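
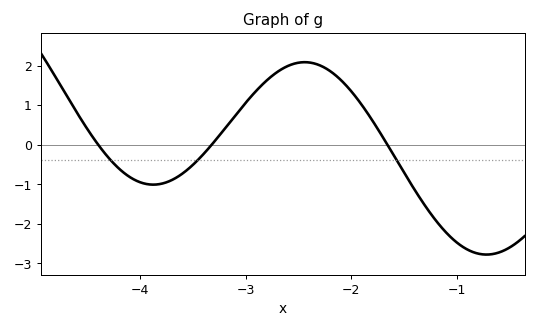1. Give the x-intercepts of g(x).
-4.4, -3.3, -1.7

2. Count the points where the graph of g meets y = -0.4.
3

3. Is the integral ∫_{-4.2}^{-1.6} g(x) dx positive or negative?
positive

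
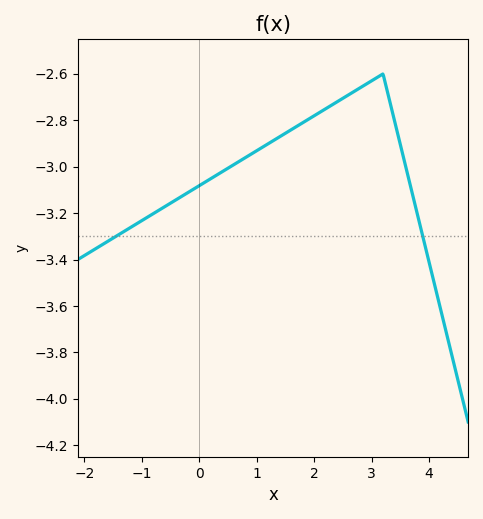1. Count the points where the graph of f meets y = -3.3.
2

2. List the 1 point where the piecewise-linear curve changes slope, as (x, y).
(3.2, -2.6)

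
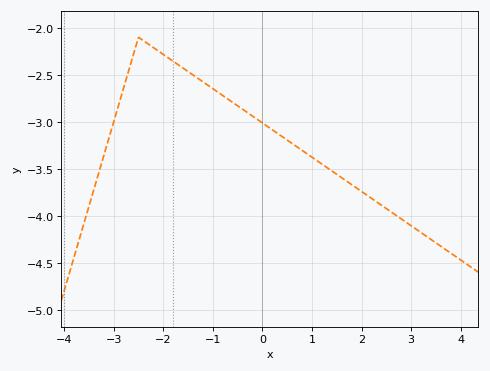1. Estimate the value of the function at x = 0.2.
-3.1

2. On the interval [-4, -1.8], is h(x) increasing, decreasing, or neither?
neither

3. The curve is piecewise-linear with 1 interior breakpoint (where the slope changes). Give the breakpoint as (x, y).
(-2.5, -2.1)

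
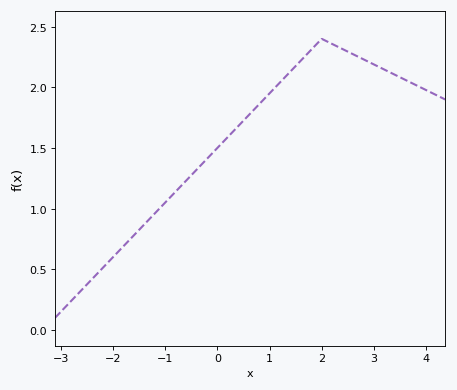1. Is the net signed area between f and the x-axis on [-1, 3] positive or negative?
positive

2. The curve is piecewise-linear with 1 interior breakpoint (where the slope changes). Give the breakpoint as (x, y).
(2, 2.4)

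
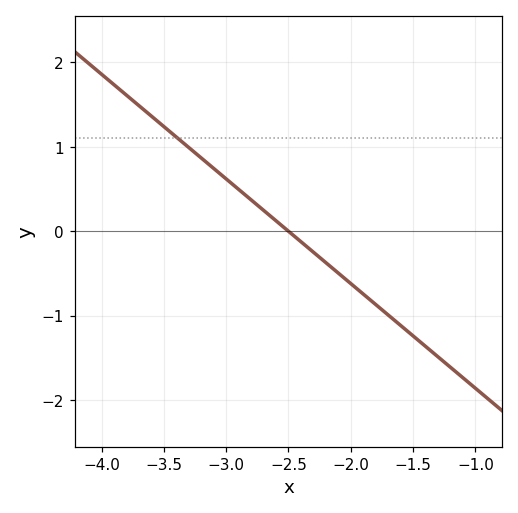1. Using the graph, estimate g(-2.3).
-0.248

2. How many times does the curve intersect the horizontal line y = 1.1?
1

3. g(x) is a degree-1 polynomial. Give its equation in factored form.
y = -1.24(x + 2.5)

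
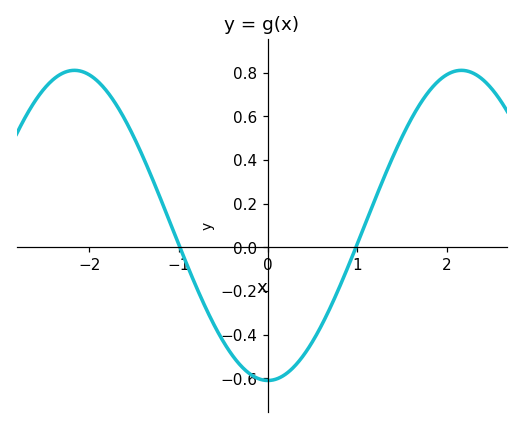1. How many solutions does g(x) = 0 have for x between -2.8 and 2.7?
2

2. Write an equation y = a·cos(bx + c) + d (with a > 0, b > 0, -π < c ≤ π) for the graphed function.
y = 0.71cos(1.4x - 3.1) + 0.1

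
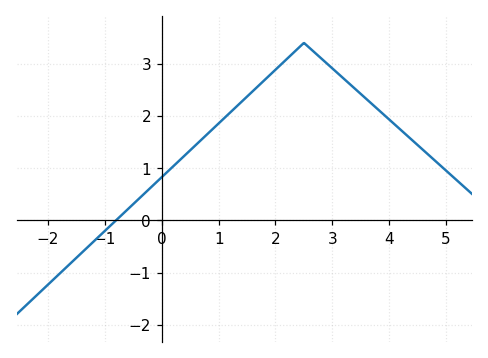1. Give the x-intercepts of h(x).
-0.805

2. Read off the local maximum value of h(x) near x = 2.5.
3.4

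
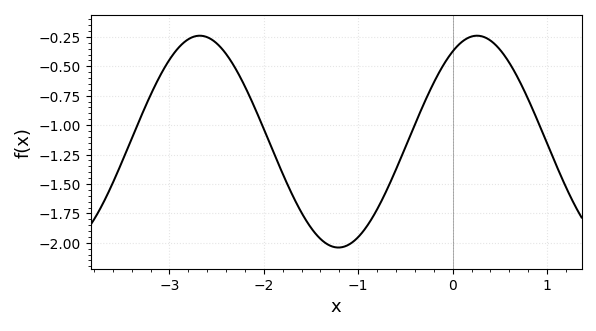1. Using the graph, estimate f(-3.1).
-0.6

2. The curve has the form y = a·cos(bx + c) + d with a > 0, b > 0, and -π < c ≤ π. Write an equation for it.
y = 0.9cos(2.1x - 0.55) - 1.14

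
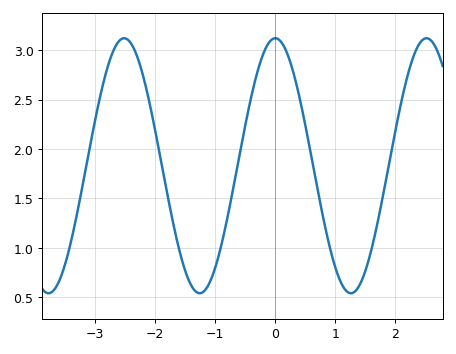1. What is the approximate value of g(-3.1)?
1.95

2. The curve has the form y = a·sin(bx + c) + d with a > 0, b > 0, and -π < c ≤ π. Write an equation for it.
y = 1.29sin(2.5x + 1.56) + 1.83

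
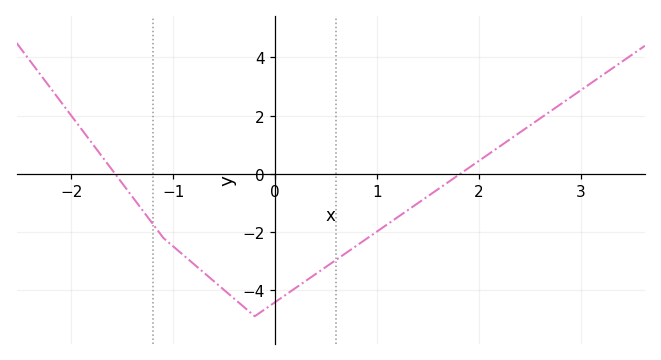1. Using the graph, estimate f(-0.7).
-3.4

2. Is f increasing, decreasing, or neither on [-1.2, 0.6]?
neither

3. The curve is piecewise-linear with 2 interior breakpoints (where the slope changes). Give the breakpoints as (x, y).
(-1.1, -2.2); (-0.2, -4.9)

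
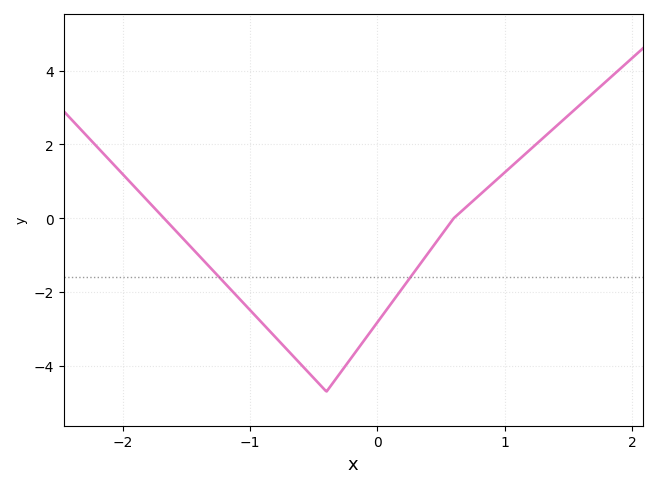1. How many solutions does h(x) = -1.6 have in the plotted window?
2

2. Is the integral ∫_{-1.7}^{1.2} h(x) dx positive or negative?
negative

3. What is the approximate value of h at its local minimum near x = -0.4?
-4.6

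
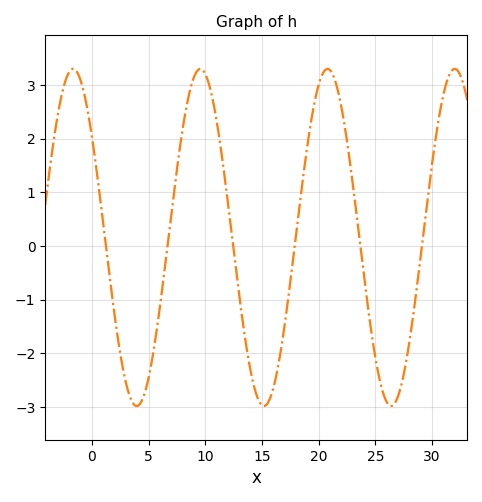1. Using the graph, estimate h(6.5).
-0.281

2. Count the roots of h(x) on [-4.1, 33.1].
6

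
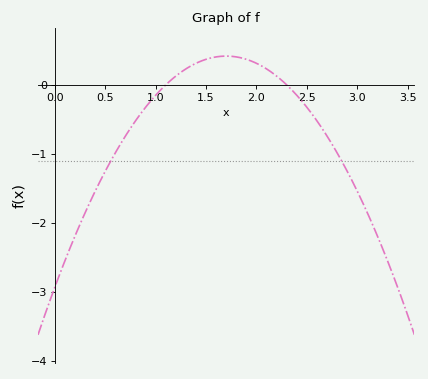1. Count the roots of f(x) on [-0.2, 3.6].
2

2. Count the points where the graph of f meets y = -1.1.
2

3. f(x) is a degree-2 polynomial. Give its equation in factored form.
y = -1.16(x - 1.1)(x - 2.3)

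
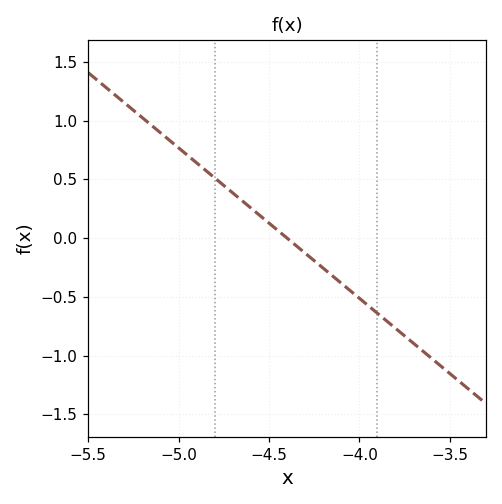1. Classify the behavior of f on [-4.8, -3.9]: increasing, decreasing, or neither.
decreasing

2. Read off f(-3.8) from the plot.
-0.75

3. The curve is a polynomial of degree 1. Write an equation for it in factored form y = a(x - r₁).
y = -1.28(x + 4.4)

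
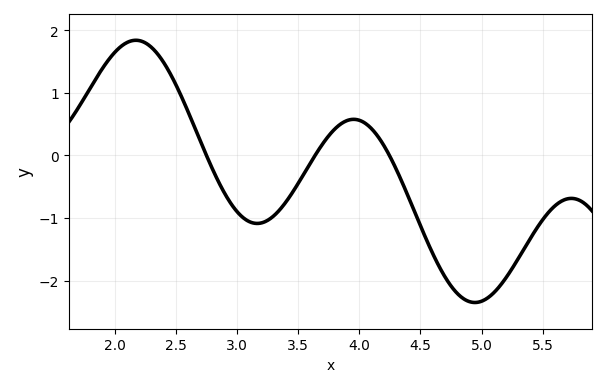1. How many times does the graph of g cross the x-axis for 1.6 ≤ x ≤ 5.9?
3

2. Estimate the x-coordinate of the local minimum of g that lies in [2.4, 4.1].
3.2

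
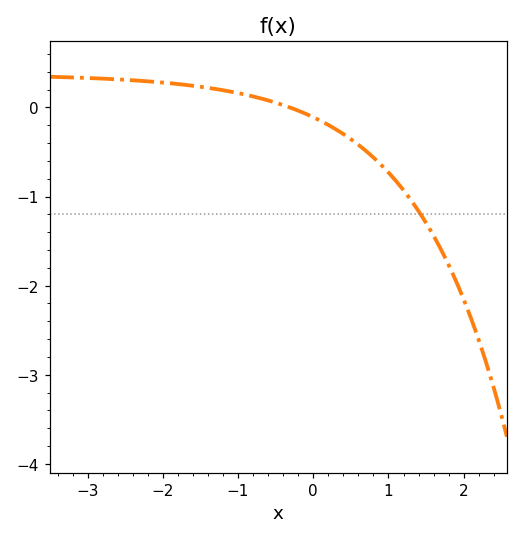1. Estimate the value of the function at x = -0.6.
0.1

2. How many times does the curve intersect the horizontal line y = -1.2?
1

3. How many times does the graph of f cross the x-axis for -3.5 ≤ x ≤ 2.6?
1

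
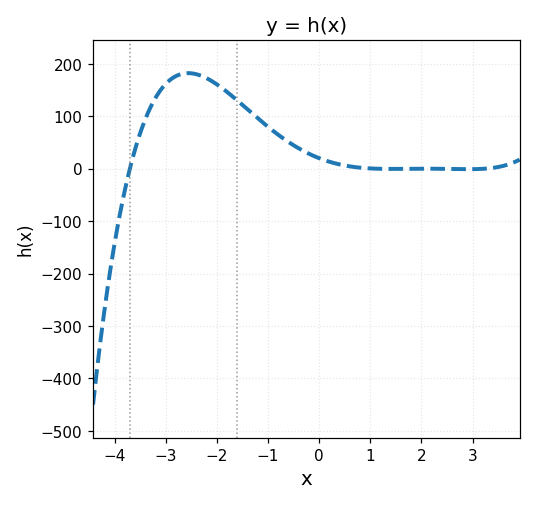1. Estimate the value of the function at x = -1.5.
120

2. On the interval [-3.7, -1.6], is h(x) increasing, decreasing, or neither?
neither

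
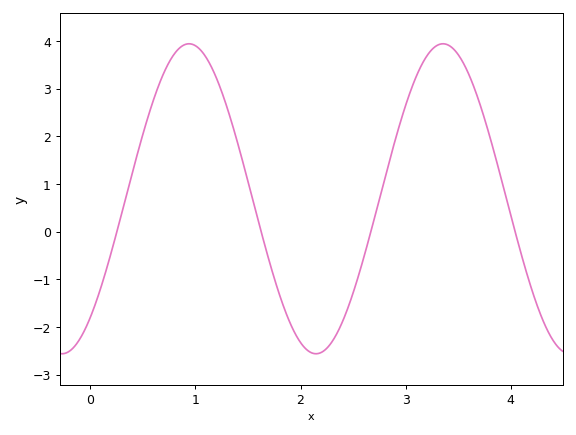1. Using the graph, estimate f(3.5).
3.71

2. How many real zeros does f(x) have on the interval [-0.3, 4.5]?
4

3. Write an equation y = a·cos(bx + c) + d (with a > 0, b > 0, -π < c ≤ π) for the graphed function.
y = 3.25cos(2.6x - 2.44) + 0.69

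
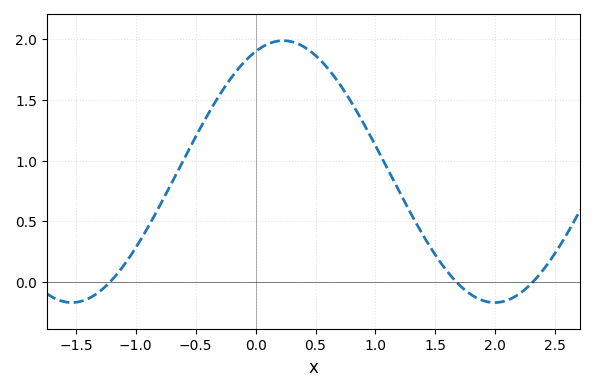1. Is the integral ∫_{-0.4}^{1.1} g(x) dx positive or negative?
positive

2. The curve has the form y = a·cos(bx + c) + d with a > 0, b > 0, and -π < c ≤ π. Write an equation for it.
y = 1.08cos(1.8x - 0.41) + 0.91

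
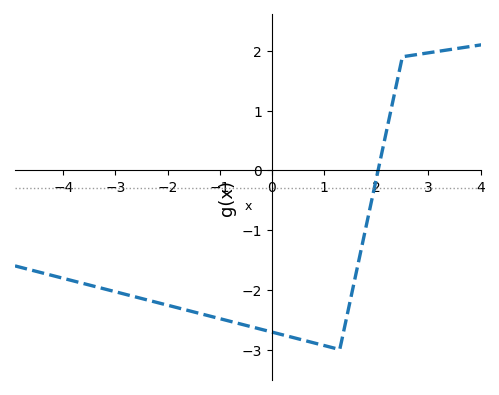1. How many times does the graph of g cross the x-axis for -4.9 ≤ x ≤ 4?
1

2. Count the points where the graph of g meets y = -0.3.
1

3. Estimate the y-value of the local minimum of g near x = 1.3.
-3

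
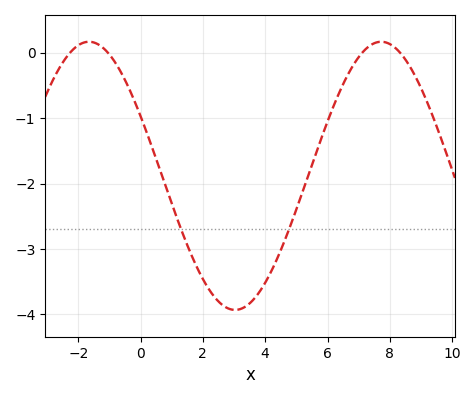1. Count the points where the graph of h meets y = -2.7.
2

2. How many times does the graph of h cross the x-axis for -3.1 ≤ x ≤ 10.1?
4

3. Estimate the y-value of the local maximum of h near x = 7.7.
0.17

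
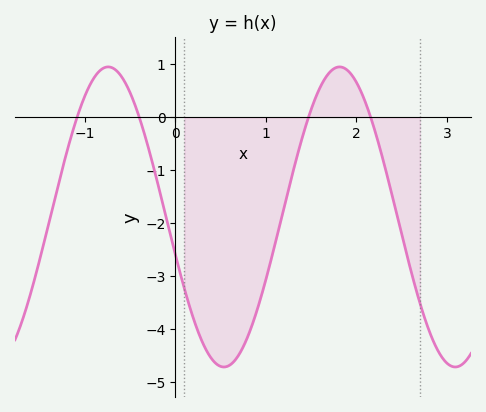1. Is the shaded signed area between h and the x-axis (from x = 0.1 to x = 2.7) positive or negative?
negative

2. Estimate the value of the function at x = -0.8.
0.9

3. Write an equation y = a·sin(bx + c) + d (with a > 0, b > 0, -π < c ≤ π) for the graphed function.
y = 2.83sin(2.5x - 2.9) - 1.88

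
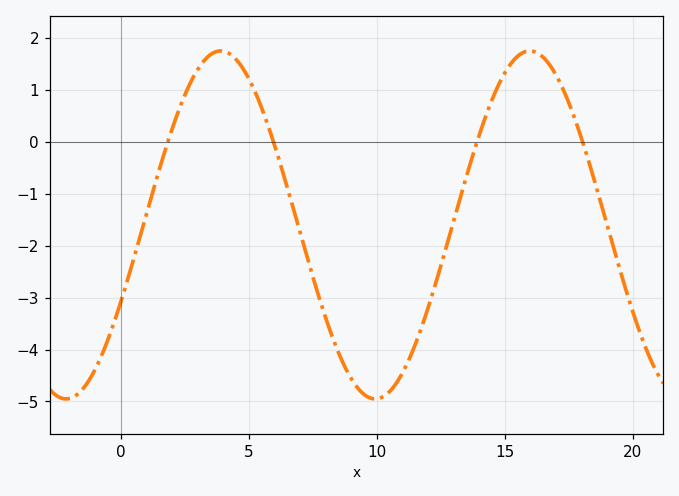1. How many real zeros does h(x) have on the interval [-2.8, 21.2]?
4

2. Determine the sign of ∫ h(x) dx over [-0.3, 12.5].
negative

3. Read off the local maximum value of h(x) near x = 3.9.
1.75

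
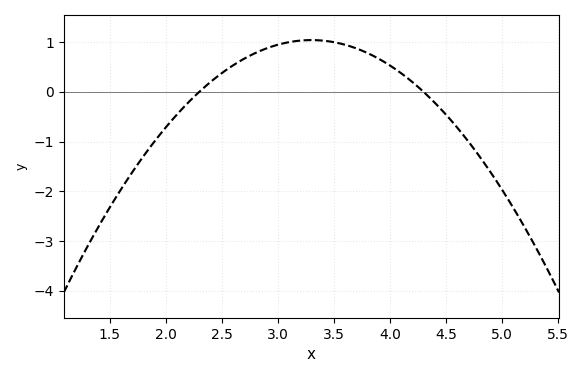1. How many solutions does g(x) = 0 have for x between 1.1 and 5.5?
2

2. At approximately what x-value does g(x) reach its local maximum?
3.3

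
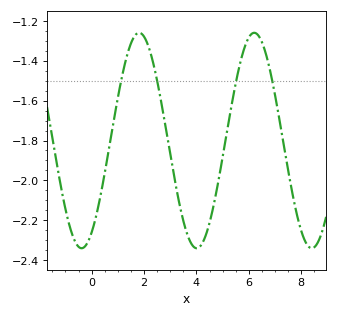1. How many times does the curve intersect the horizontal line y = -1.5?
4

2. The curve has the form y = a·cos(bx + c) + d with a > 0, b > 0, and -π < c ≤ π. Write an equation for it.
y = 0.54cos(1.4x - 2.6) - 1.8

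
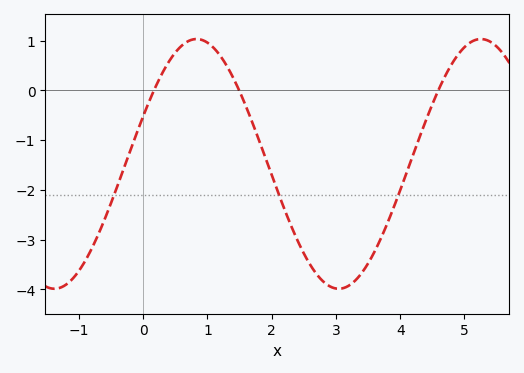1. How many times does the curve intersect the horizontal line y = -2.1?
3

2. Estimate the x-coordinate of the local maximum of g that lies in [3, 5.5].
5.26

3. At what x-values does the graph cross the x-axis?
0.168, 1.49, 4.59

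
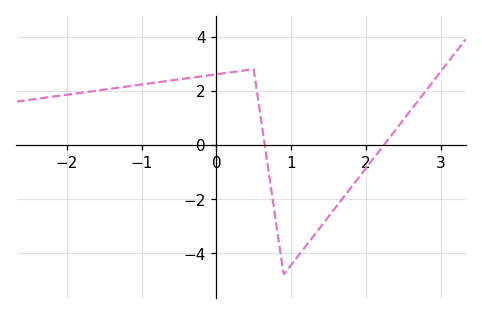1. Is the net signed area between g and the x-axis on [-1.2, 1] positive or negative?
positive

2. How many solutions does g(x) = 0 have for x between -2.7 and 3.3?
2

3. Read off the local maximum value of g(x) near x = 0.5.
2.8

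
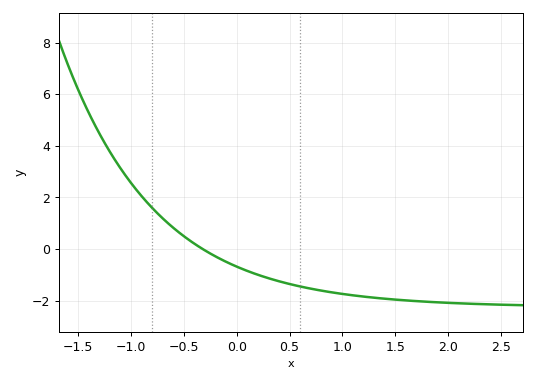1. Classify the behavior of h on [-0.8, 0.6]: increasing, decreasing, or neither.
decreasing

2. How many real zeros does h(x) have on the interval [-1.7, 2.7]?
1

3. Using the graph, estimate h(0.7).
-1.6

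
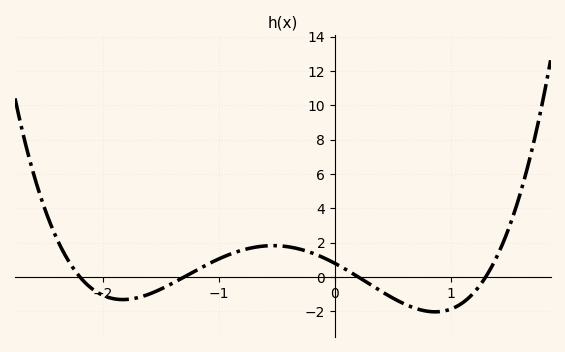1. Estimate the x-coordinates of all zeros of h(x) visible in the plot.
-2.2, -1.3, 0.2, 1.3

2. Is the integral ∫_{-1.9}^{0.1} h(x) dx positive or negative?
positive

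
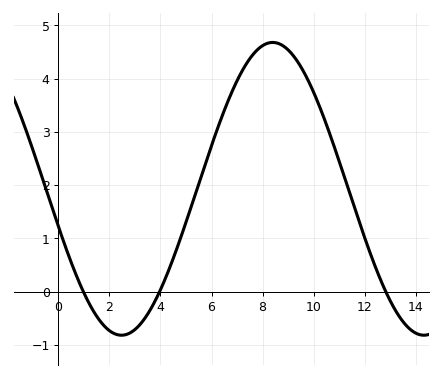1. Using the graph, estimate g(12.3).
0.6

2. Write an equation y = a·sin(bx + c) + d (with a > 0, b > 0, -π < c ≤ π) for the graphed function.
y = 2.75sin(0.53x - 2.9) + 1.93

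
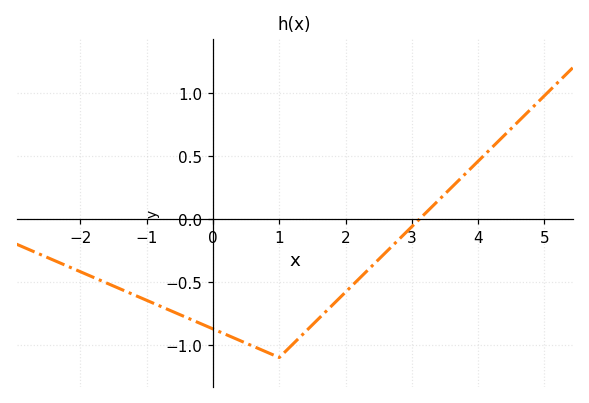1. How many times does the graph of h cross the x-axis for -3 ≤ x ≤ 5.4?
1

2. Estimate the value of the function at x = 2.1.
-0.55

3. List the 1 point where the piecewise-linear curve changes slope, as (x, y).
(1, -1.1)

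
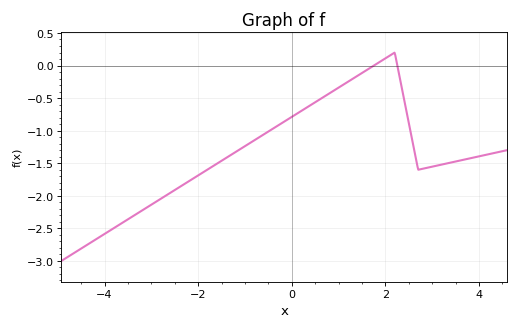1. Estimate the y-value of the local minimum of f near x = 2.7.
-1.6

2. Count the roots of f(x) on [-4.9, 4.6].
2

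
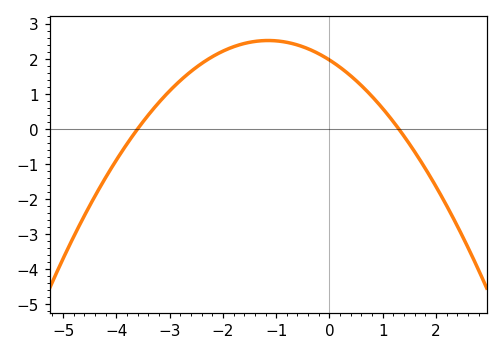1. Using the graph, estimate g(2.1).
-1.92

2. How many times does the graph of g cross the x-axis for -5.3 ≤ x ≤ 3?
2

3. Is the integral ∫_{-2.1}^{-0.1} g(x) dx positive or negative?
positive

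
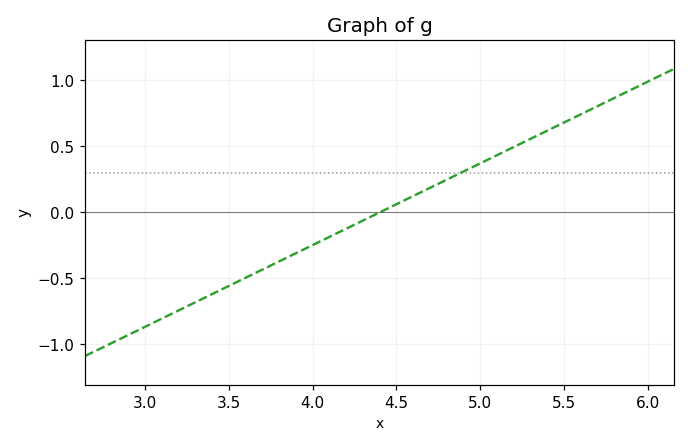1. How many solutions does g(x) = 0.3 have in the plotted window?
1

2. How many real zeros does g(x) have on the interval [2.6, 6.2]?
1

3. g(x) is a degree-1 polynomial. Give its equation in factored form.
y = 0.62(x - 4.4)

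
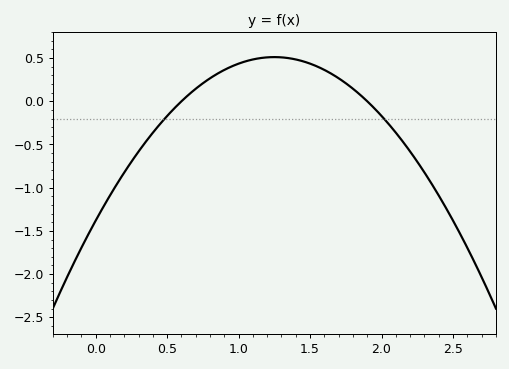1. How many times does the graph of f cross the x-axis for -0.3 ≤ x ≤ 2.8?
2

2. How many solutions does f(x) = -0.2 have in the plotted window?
2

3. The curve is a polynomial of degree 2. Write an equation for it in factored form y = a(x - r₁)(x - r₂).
y = -1.21(x - 0.6)(x - 1.9)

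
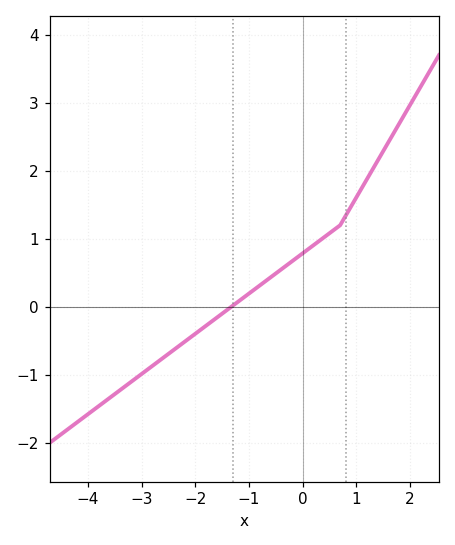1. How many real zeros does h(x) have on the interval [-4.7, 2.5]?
1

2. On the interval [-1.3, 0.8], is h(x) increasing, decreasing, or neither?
increasing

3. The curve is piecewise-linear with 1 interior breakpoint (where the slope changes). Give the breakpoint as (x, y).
(0.7, 1.2)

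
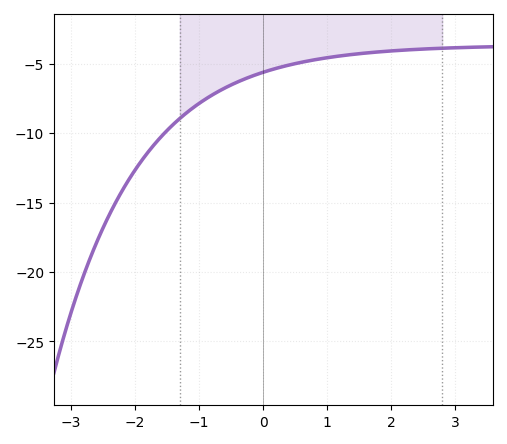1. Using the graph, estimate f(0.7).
-4.81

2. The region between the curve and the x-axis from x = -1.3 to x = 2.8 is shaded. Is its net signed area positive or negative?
negative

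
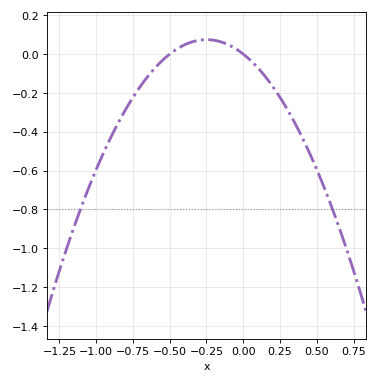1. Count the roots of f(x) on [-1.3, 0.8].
2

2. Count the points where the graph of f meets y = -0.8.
2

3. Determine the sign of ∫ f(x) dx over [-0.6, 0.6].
negative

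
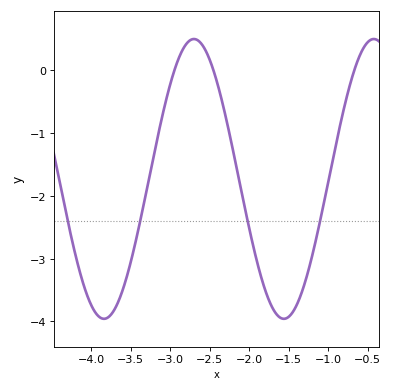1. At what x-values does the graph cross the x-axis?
-2.95, -2.45, -0.672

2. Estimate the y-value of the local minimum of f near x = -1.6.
-3.96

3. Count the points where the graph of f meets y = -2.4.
4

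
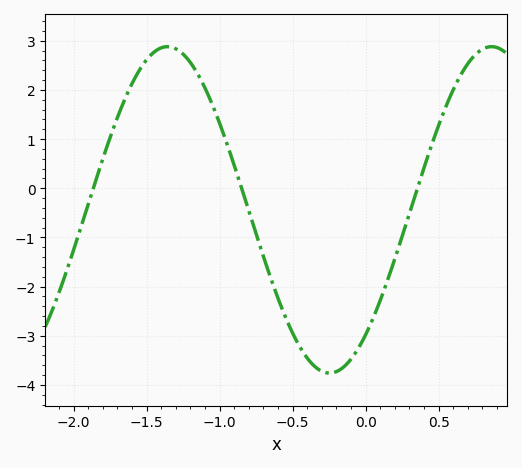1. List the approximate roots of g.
-1.87, -0.849, 0.355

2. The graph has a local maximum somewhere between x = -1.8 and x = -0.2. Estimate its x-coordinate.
-1.36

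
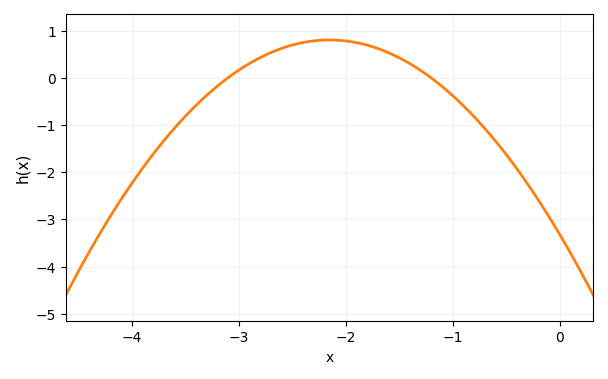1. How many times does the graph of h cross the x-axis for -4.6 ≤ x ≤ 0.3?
2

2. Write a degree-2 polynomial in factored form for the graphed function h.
y = -0.89(x + 3.1)(x + 1.2)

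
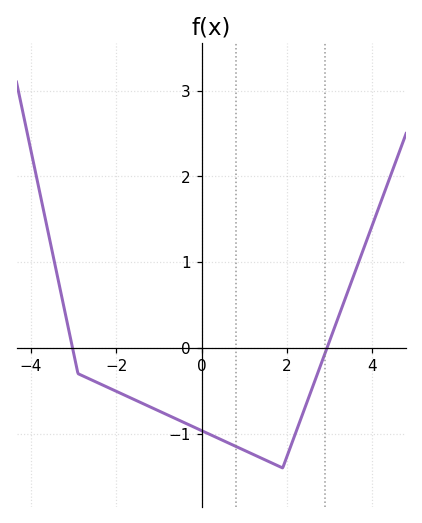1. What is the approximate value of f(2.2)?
-1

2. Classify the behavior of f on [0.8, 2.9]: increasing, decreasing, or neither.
neither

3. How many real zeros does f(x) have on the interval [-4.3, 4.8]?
2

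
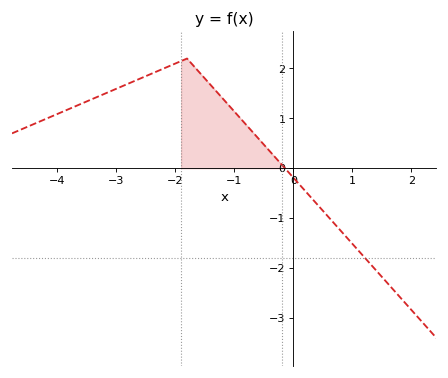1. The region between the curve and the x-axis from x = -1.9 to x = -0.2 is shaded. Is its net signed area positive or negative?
positive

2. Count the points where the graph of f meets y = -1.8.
1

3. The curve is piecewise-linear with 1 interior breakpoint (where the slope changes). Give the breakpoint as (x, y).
(-1.8, 2.2)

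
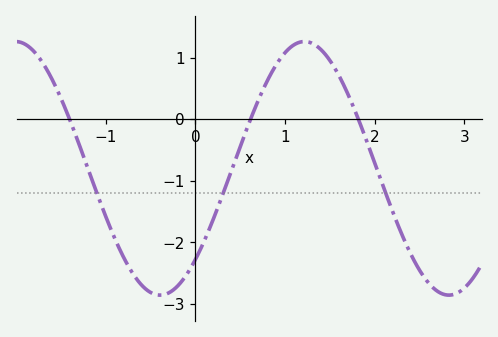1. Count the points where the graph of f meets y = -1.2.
3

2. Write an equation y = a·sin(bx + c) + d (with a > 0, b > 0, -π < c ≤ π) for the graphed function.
y = 2.06sin(1.95x - 0.802) - 0.8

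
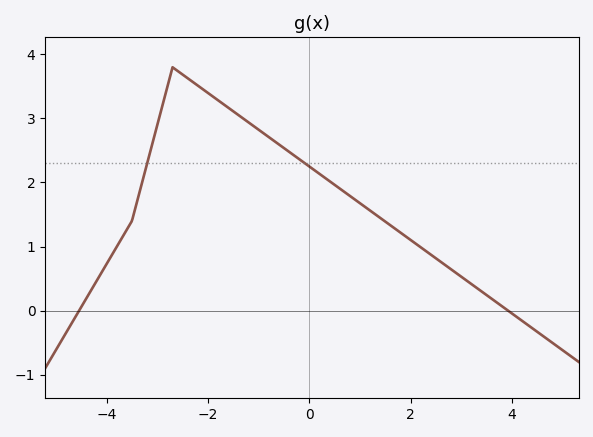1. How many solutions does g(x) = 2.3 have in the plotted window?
2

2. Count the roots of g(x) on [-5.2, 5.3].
2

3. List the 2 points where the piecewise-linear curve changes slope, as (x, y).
(-3.5, 1.4); (-2.7, 3.8)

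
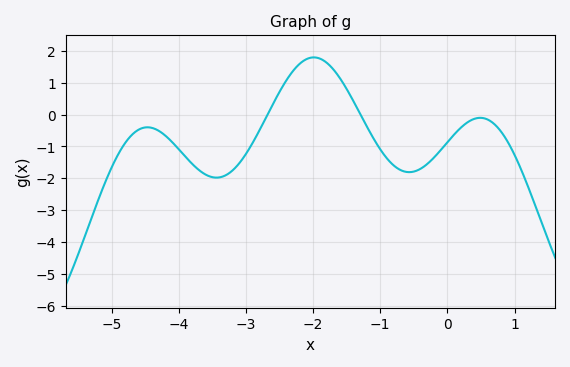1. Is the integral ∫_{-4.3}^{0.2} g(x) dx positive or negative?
negative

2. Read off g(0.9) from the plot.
-0.86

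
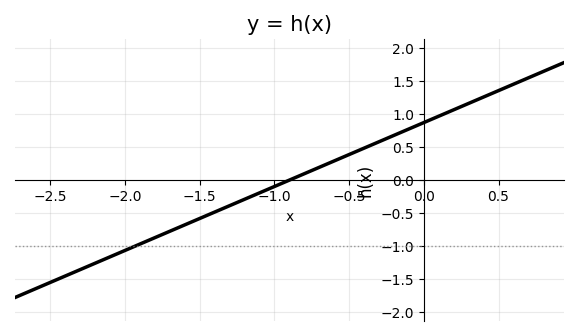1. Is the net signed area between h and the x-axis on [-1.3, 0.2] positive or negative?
positive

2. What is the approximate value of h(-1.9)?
-0.95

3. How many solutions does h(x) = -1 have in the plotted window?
1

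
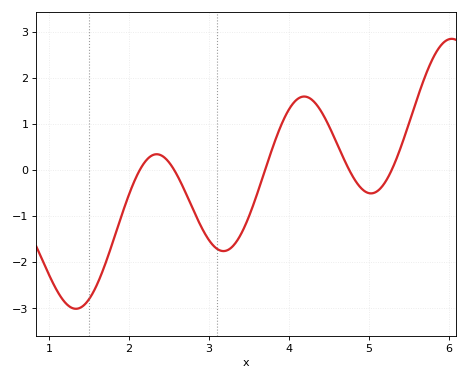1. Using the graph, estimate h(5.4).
0.518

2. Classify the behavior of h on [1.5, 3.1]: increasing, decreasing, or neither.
neither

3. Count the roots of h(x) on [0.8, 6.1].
5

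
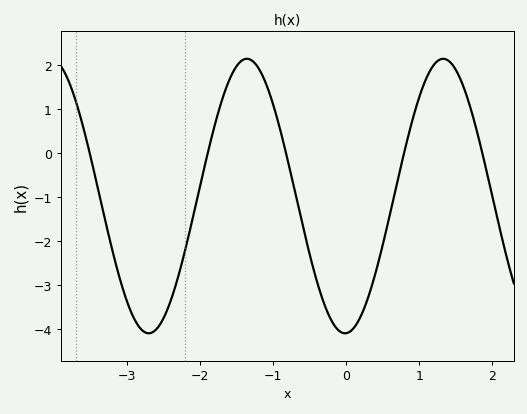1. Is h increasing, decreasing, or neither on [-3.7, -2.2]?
neither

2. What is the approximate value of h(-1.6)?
1.7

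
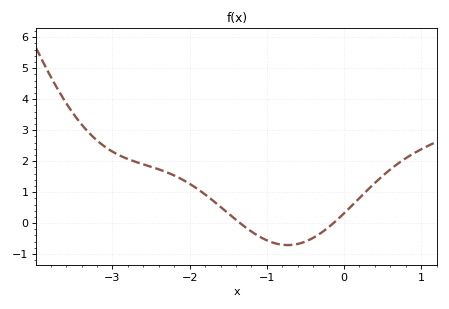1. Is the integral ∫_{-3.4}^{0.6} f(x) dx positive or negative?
positive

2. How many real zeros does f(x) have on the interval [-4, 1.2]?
2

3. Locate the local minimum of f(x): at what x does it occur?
-0.728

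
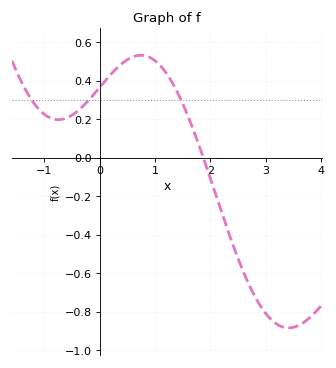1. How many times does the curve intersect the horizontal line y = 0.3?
3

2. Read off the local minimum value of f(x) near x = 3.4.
-0.88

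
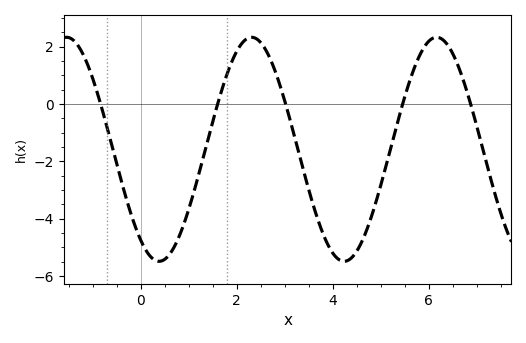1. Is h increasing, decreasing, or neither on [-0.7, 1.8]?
neither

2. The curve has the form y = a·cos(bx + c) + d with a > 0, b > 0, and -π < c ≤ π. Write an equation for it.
y = 3.91cos(1.6x + 2.5) - 1.58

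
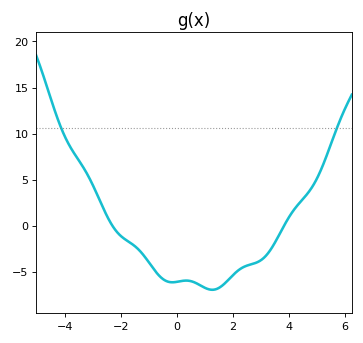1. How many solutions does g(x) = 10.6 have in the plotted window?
2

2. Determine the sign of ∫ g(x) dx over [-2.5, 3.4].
negative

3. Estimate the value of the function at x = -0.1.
-6.13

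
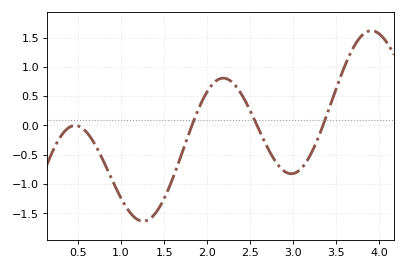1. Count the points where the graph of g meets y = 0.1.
3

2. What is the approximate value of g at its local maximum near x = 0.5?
0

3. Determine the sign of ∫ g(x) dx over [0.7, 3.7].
negative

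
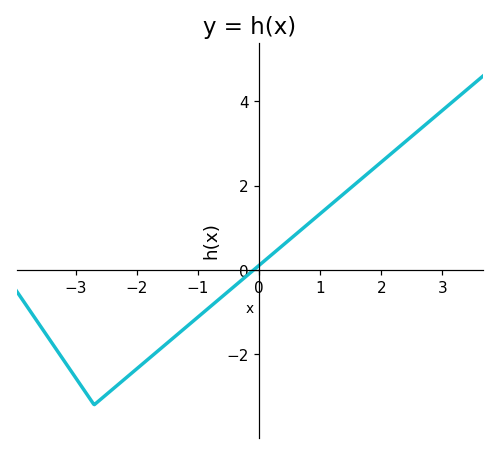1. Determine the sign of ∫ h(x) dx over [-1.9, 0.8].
negative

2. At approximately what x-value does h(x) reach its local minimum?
-2.6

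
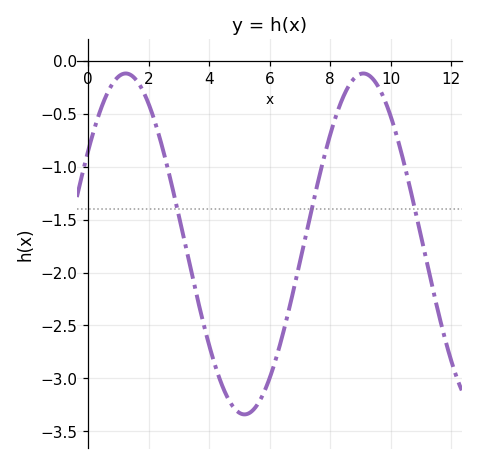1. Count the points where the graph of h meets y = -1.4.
3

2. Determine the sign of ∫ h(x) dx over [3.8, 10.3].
negative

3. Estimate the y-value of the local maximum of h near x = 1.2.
-0.12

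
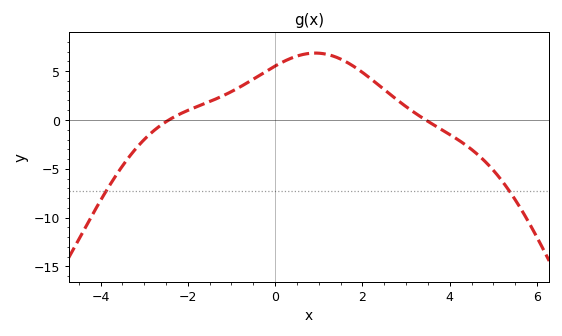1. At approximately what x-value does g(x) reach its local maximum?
1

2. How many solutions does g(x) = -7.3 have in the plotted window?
2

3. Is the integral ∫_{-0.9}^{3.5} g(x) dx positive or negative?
positive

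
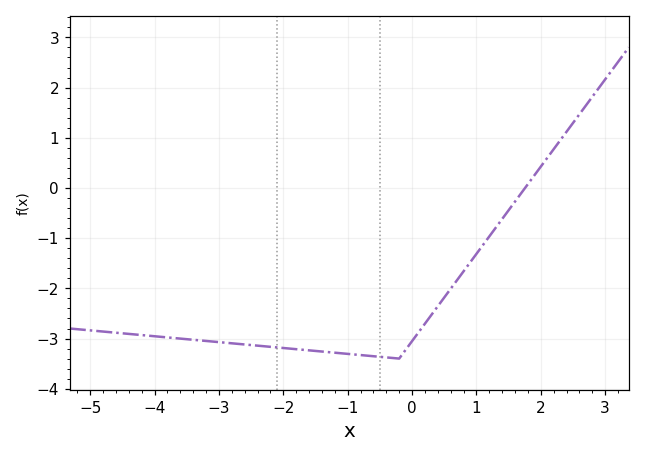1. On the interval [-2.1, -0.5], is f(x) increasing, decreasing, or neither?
decreasing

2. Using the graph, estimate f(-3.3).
-3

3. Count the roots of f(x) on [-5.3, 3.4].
1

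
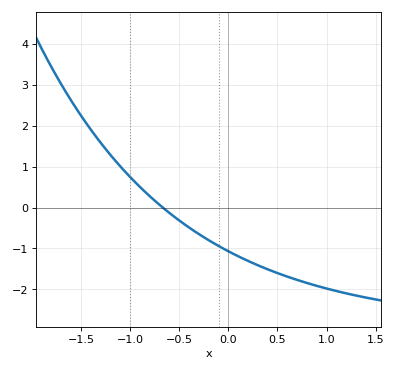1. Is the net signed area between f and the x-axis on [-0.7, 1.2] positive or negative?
negative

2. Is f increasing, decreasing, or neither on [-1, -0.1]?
decreasing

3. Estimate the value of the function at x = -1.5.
2.3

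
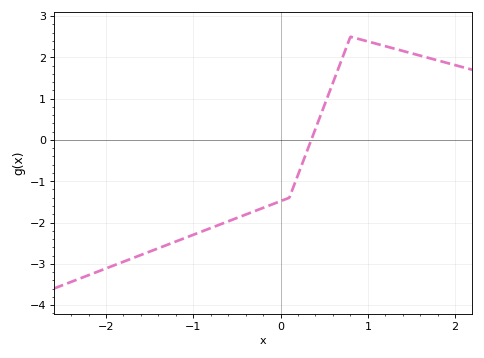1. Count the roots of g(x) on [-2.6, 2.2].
1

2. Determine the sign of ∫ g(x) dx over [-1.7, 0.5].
negative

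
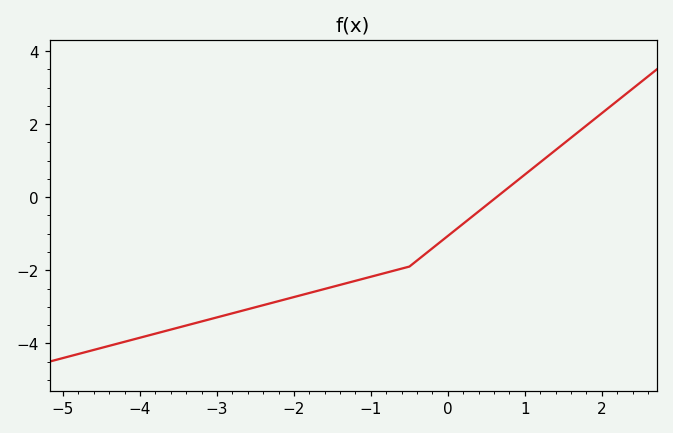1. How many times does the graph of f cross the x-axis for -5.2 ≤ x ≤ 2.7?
1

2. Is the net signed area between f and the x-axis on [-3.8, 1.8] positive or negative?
negative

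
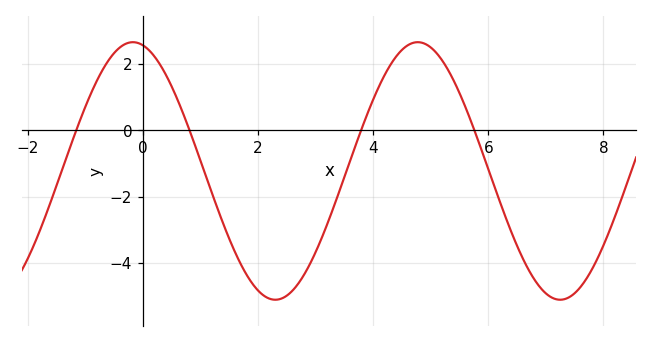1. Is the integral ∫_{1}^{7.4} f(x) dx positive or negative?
negative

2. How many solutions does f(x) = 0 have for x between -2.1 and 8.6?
4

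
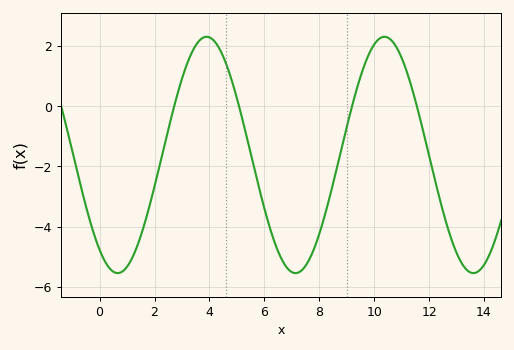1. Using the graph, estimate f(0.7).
-5.6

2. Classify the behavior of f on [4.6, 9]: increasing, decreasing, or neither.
neither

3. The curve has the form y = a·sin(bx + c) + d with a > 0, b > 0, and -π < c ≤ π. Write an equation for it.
y = 3.93sin(0.97x - 2.2) - 1.62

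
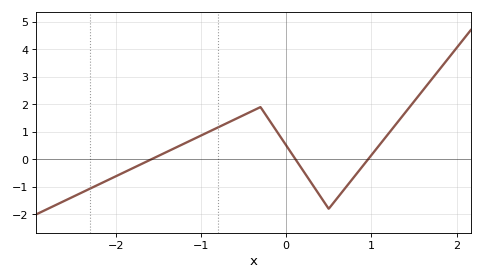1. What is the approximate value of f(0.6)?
-1.4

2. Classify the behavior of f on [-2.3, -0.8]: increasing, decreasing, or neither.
increasing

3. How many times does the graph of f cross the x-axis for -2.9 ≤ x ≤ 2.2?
3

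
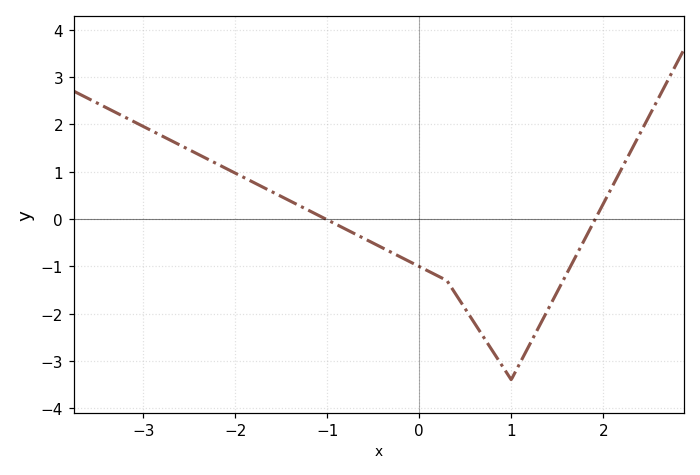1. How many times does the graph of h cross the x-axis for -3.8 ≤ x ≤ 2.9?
2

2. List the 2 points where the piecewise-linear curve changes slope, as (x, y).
(0.3, -1.3); (1, -3.4)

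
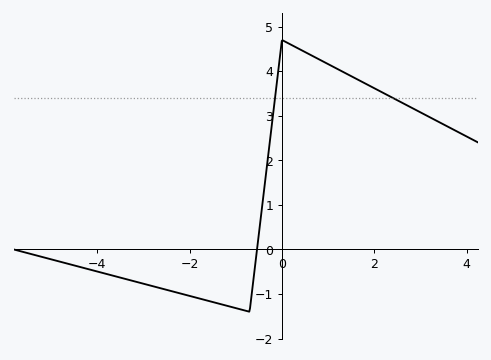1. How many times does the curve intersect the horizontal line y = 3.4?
2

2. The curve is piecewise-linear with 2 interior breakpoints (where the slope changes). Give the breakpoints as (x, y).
(-0.7, -1.4); (0, 4.7)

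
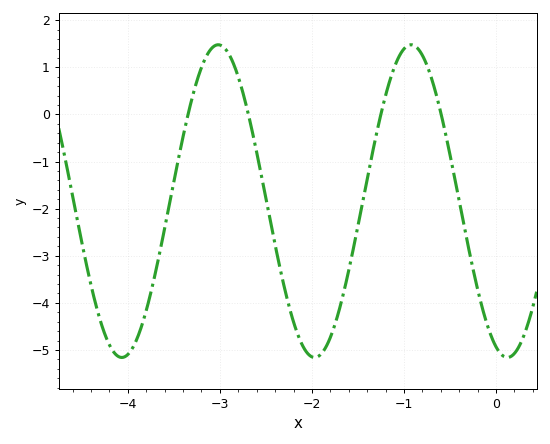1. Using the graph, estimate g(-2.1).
-4.91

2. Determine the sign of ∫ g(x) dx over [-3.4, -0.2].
negative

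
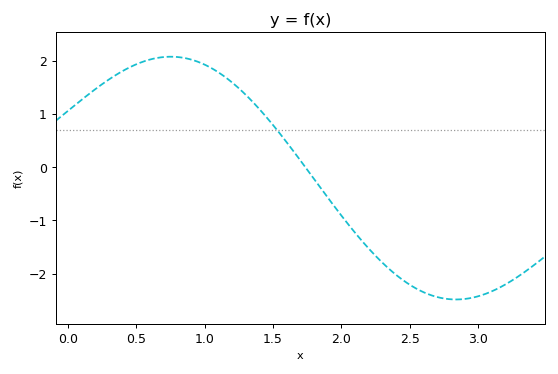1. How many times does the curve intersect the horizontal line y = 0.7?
1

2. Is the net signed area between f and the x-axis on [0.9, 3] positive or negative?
negative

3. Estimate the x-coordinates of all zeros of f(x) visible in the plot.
1.74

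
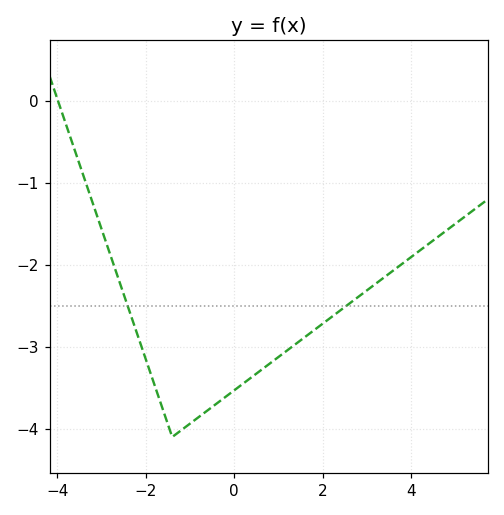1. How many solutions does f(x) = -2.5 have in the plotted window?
2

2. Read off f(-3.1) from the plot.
-1.4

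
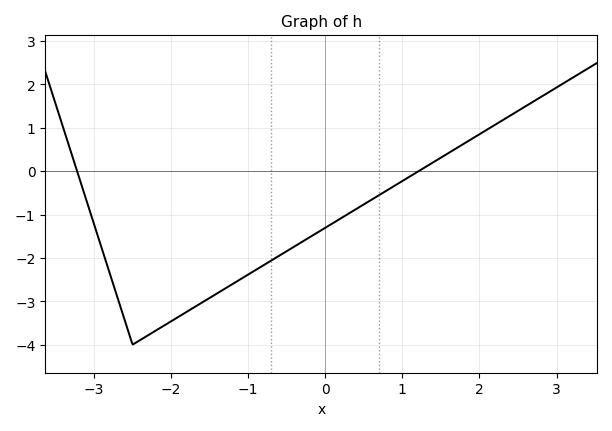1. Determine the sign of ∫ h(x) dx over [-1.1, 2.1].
negative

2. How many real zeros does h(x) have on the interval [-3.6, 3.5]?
2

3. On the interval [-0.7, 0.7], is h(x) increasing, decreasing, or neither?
increasing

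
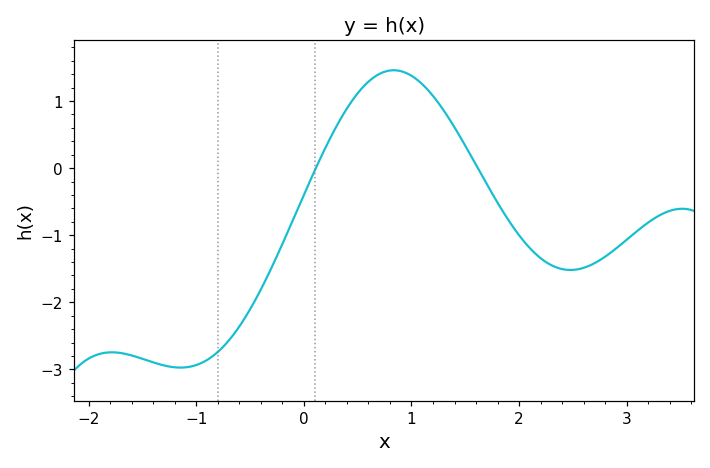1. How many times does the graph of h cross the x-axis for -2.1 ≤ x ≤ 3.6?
2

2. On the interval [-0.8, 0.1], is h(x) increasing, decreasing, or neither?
increasing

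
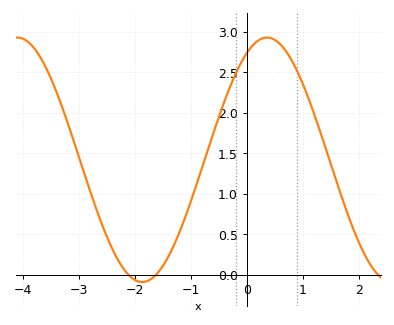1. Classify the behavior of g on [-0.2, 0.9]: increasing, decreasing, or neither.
neither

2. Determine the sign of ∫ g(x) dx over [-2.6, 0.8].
positive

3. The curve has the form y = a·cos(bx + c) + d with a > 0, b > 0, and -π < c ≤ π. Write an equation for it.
y = 1.51cos(1.4x - 0.51) + 1.42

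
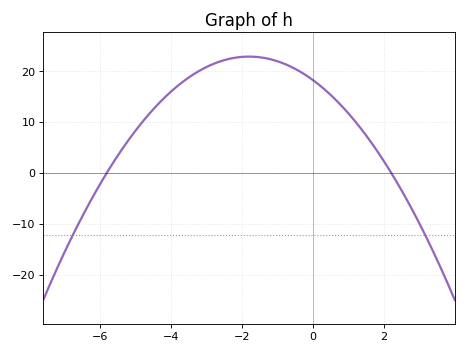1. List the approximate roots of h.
-5.8, 2.2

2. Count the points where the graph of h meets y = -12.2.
2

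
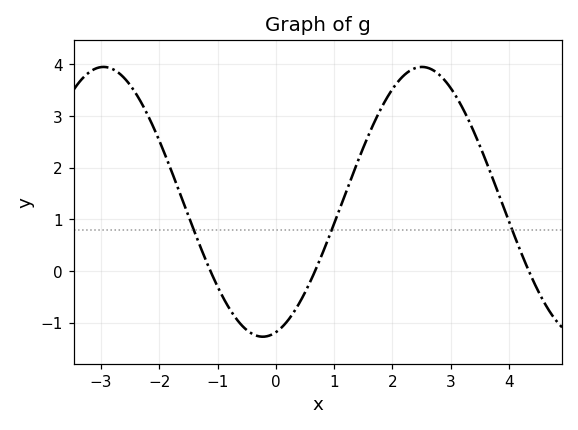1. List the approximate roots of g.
-1.12, 0.671, 4.34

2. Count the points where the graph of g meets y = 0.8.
3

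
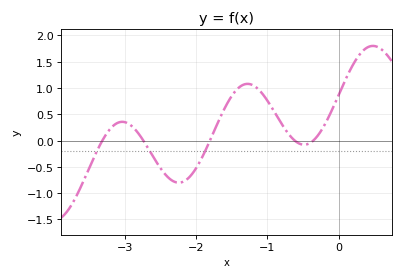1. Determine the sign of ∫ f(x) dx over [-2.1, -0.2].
positive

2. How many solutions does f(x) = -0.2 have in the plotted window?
3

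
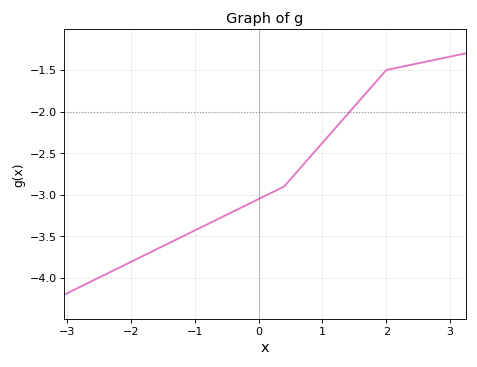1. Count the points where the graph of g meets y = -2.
1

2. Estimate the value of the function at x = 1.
-2.4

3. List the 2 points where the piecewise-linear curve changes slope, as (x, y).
(0.4, -2.9); (2, -1.5)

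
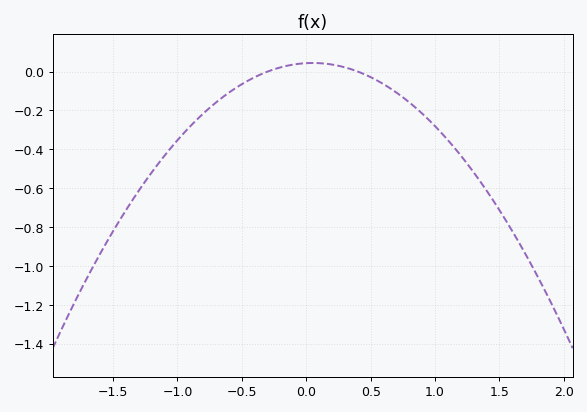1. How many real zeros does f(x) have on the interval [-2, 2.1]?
2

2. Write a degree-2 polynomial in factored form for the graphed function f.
y = -0.36(x + 0.3)(x - 0.4)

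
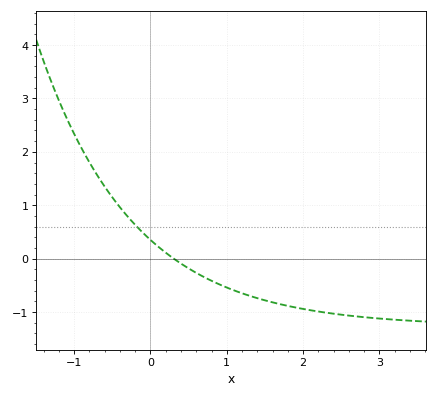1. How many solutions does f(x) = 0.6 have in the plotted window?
1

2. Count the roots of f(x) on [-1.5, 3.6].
1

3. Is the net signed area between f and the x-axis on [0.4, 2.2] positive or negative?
negative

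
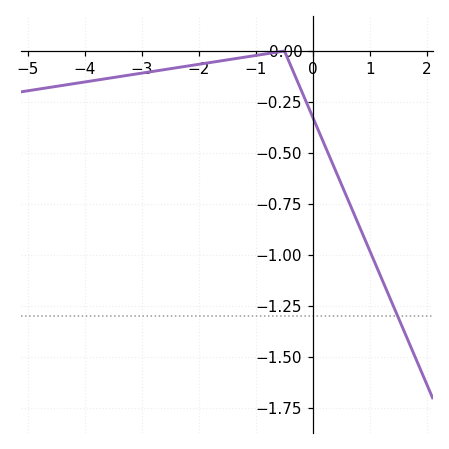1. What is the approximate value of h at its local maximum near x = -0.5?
-0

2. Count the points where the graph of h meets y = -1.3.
1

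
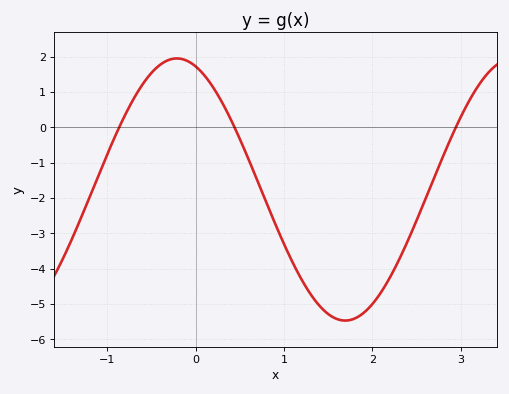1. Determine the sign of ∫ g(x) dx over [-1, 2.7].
negative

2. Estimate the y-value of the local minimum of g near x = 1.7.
-5.5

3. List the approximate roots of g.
-0.9, 0.4, 2.9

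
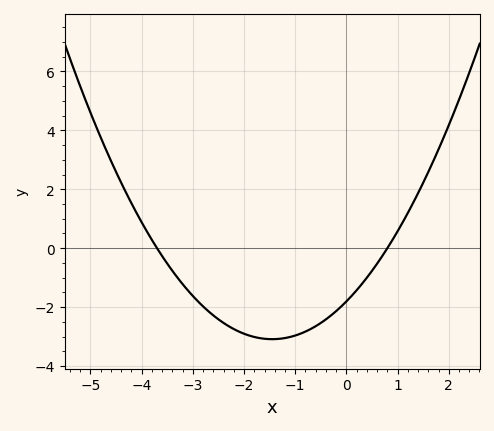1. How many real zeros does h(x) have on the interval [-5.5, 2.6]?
2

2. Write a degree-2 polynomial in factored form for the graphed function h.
y = 0.61(x + 3.7)(x - 0.8)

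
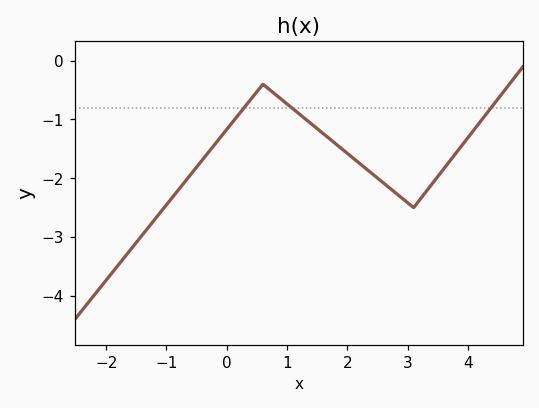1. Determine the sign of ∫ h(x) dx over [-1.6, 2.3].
negative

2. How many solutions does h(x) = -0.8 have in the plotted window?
3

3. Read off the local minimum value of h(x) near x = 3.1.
-2.5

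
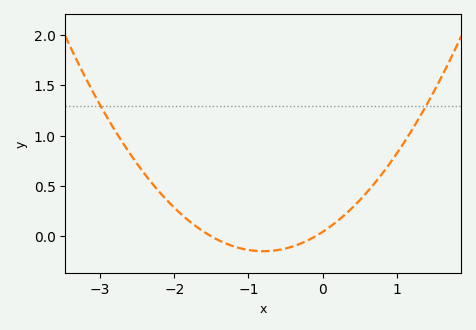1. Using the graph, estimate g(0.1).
0.096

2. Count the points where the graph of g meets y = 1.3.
2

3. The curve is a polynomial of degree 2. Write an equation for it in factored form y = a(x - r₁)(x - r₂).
y = 0.3(x + 1.5)(x + 0.1)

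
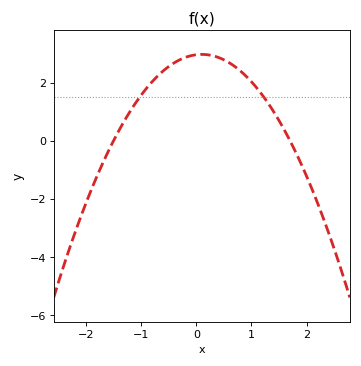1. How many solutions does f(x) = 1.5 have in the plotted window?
2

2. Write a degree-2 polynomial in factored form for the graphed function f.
y = -1.16(x + 1.5)(x - 1.7)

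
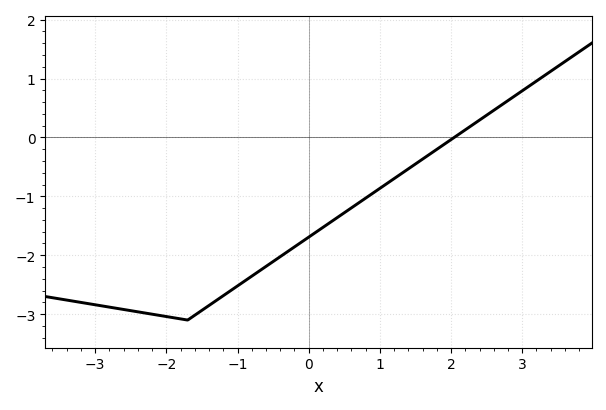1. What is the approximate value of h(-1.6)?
-3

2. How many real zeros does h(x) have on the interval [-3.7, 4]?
1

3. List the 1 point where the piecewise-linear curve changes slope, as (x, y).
(-1.7, -3.1)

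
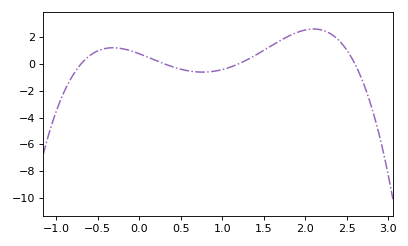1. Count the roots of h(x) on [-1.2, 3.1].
4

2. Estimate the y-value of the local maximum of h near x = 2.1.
2.59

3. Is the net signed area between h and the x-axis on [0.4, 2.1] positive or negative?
positive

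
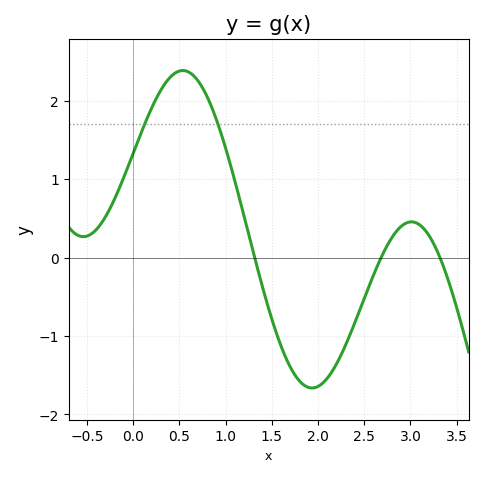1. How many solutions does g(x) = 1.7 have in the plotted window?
2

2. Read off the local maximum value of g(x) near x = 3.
0.455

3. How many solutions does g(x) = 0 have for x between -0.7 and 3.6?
3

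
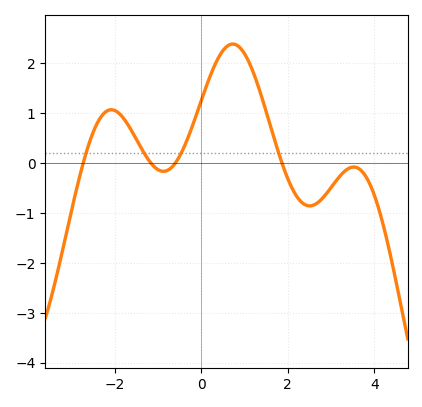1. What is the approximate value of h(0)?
1.2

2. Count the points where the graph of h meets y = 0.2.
4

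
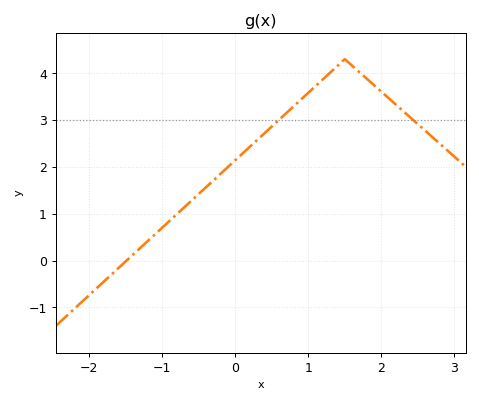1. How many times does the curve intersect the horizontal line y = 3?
2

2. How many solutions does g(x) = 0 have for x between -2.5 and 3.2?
1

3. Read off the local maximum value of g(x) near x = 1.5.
4.3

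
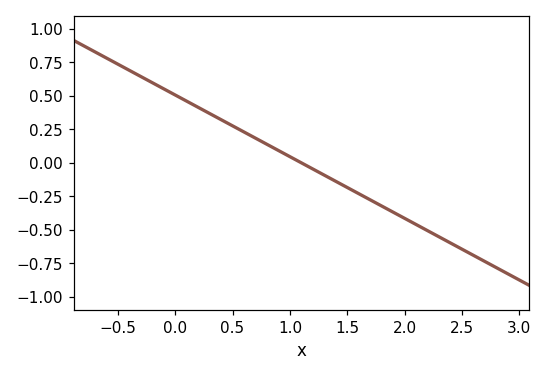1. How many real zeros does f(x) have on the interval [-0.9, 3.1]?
1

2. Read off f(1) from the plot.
0.046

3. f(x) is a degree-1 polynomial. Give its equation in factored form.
y = -0.46(x - 1.1)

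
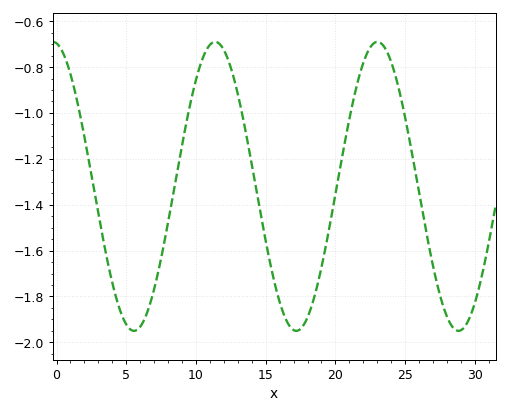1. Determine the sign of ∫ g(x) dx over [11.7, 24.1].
negative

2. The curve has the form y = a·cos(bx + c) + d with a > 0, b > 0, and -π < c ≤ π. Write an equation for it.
y = 0.63cos(0.54x + 0.14) - 1.32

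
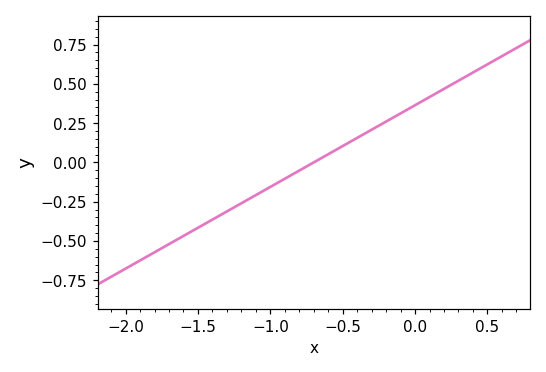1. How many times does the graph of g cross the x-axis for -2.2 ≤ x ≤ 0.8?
1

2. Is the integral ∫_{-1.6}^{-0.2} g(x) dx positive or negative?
negative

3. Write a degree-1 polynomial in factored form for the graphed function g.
y = 0.52(x + 0.7)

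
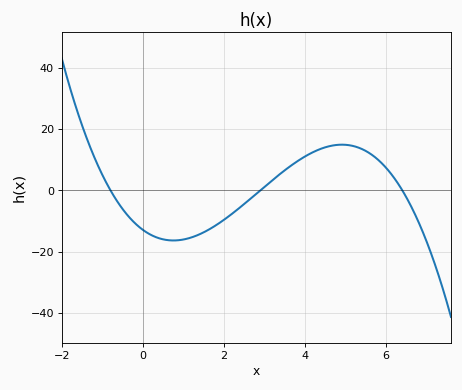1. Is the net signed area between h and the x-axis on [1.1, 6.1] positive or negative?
positive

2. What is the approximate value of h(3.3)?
4.42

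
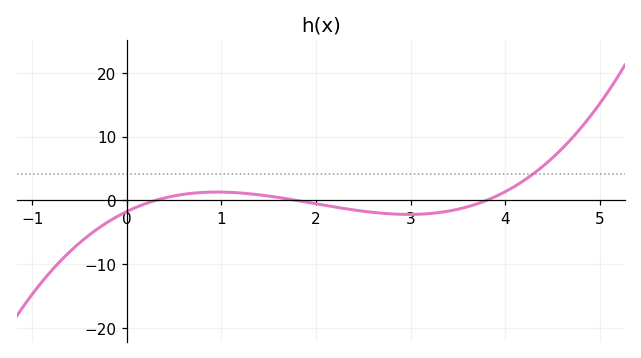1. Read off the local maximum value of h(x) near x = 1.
1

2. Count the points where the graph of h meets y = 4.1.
1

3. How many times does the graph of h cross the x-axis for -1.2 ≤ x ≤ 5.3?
3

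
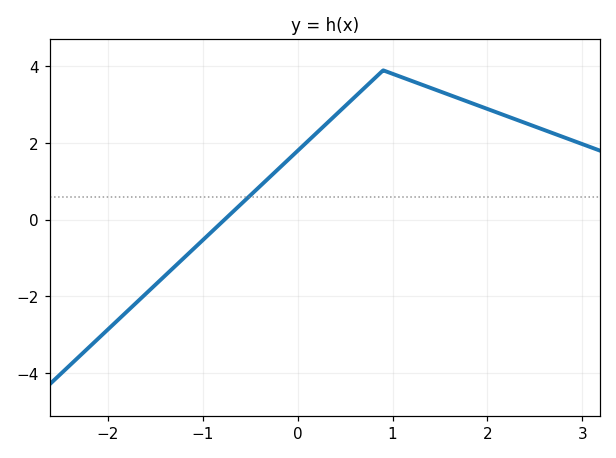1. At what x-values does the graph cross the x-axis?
-0.773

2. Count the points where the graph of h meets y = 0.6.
1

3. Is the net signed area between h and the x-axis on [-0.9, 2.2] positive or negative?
positive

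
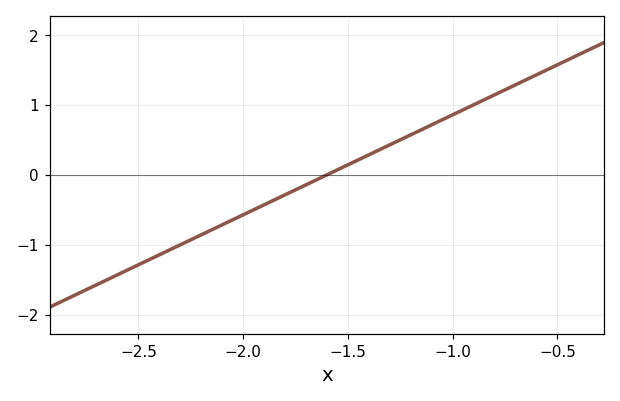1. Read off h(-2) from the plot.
-0.6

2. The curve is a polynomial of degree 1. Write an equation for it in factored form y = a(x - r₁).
y = 1.43(x + 1.6)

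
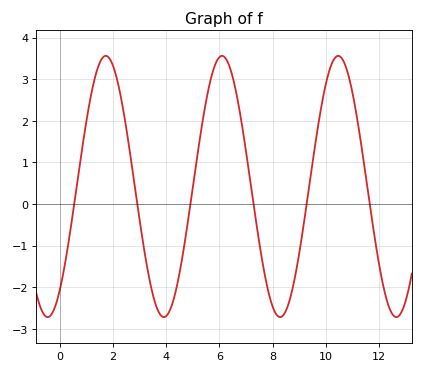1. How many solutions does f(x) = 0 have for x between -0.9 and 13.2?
6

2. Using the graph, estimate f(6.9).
1.7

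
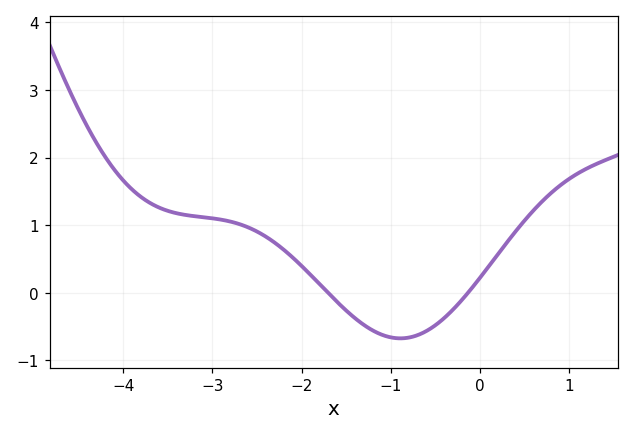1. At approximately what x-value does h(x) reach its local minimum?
-0.9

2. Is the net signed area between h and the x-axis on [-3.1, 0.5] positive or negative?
positive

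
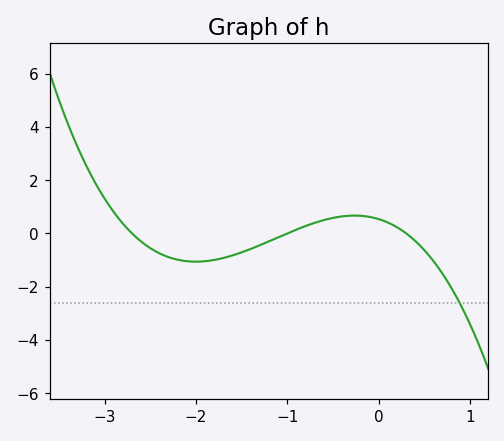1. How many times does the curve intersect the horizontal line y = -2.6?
1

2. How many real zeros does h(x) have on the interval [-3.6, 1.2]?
3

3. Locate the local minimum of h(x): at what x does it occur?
-2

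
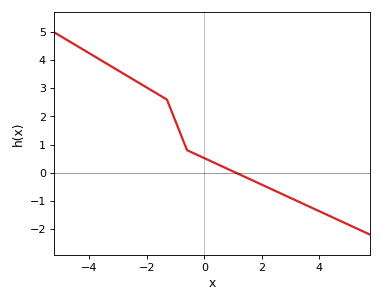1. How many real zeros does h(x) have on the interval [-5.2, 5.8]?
1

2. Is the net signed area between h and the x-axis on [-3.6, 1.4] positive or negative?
positive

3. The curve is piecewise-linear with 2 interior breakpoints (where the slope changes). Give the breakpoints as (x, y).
(-1.3, 2.6); (-0.6, 0.8)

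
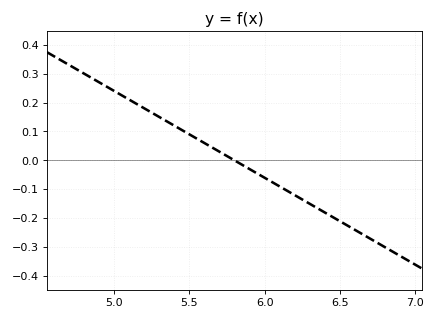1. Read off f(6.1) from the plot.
-0.09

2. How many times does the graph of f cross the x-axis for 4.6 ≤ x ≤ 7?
1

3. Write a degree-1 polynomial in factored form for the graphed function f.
y = -0.3(x - 5.8)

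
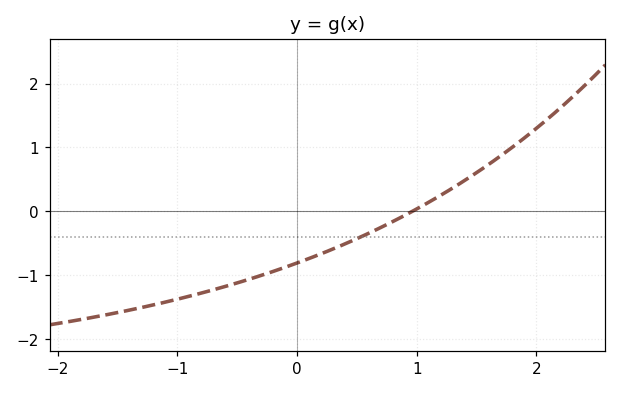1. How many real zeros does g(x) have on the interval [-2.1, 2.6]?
1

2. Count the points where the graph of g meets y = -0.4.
1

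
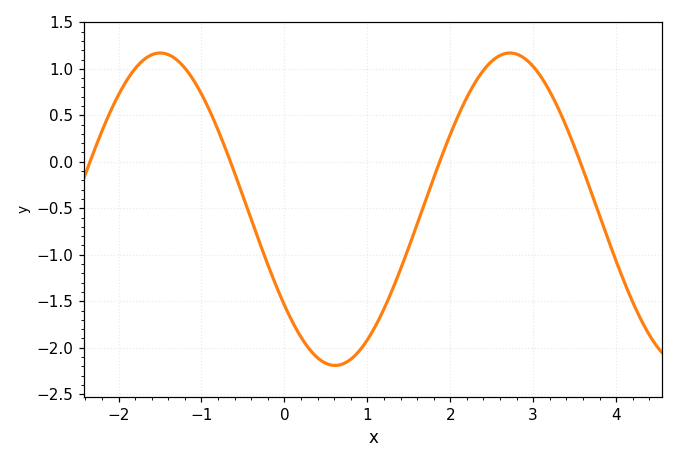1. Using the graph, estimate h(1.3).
-1.4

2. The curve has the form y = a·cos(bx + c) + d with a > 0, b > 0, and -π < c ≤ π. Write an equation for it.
y = 1.68cos(1.5x + 2.2) - 0.51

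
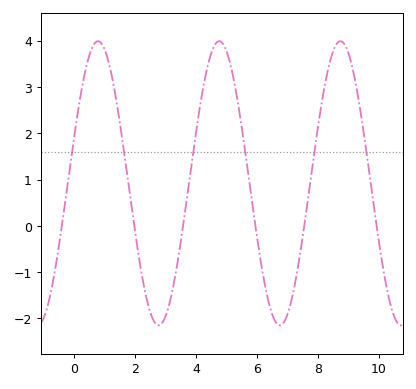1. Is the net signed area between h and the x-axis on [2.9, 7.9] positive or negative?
positive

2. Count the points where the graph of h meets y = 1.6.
6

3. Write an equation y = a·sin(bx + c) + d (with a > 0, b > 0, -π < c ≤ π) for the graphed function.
y = 3.07sin(1.6x + 0.34) + 0.92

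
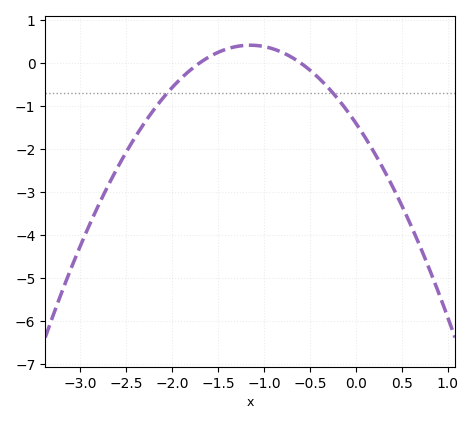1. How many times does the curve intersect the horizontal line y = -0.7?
2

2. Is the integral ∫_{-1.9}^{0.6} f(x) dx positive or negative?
negative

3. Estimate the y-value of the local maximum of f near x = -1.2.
0.4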